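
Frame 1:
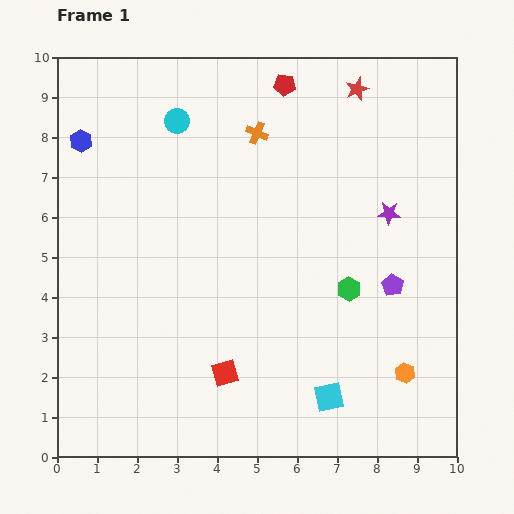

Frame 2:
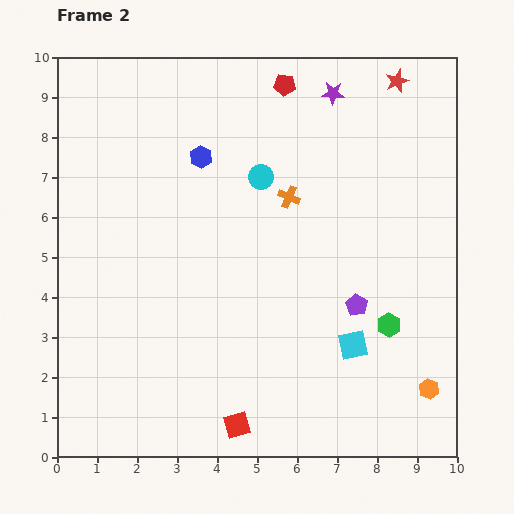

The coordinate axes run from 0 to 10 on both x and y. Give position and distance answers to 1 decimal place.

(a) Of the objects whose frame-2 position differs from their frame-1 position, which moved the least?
the orange hexagon

(moved 0.7)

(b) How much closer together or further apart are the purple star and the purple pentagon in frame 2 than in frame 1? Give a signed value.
+3.5

Distance in frame 1: 1.8. Distance in frame 2: 5.3.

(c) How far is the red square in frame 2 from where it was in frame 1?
1.3

The red square moved from (4.2, 2.1) to (4.5, 0.8), a distance of √(0.3² + 1.3²) ≈ 1.3.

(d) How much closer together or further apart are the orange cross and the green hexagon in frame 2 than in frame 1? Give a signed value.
-0.4

Distance in frame 1: 4.5. Distance in frame 2: 4.1.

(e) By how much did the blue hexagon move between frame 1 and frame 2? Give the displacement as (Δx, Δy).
(3.0, -0.4)

The blue hexagon was at (0.6, 7.9) in frame 1 and (3.6, 7.5) in frame 2.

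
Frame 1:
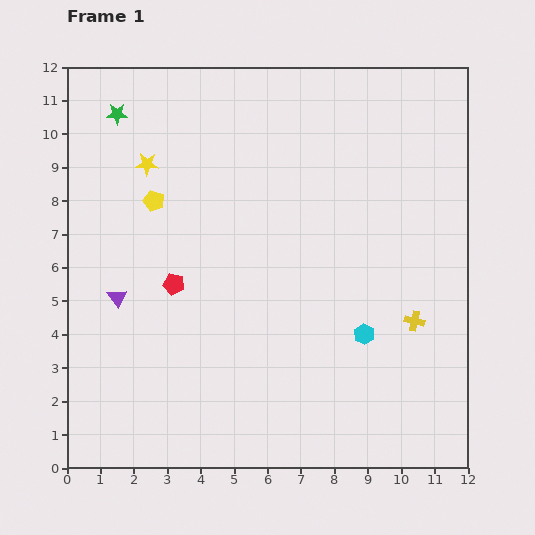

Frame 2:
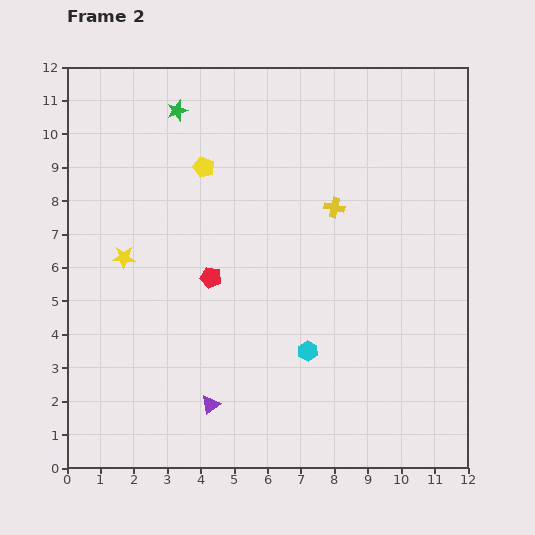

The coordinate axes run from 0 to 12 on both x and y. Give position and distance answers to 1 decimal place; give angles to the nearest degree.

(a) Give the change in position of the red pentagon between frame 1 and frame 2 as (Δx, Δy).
(1.1, 0.2)

The red pentagon was at (3.2, 5.5) in frame 1 and (4.3, 5.7) in frame 2.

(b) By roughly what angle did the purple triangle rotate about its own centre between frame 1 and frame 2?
28° clockwise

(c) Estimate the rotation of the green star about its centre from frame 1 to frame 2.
19° counter-clockwise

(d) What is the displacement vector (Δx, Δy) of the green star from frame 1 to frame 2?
(1.8, 0.1)

The green star was at (1.5, 10.6) in frame 1 and (3.3, 10.7) in frame 2.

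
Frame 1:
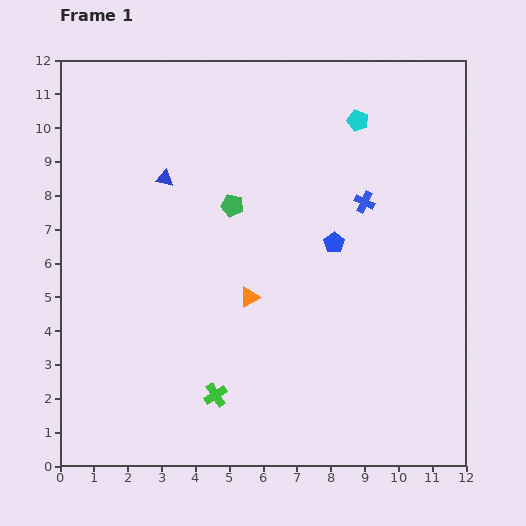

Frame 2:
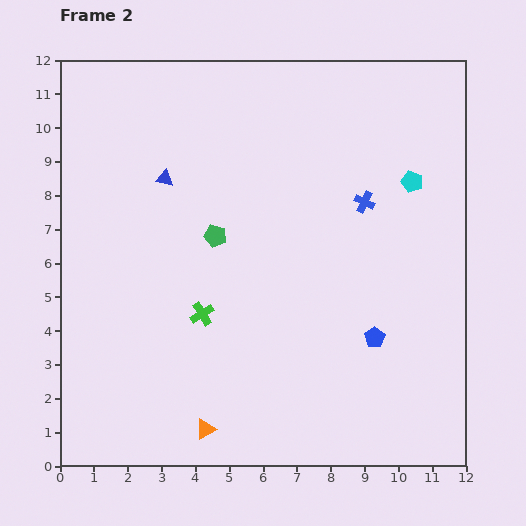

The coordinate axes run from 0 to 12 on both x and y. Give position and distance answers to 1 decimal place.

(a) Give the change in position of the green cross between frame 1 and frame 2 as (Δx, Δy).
(-0.4, 2.4)

The green cross was at (4.6, 2.1) in frame 1 and (4.2, 4.5) in frame 2.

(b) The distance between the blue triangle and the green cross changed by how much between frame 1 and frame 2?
-2.5

Distance in frame 1: 6.6. Distance in frame 2: 4.1.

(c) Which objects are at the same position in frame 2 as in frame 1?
the blue cross, the blue triangle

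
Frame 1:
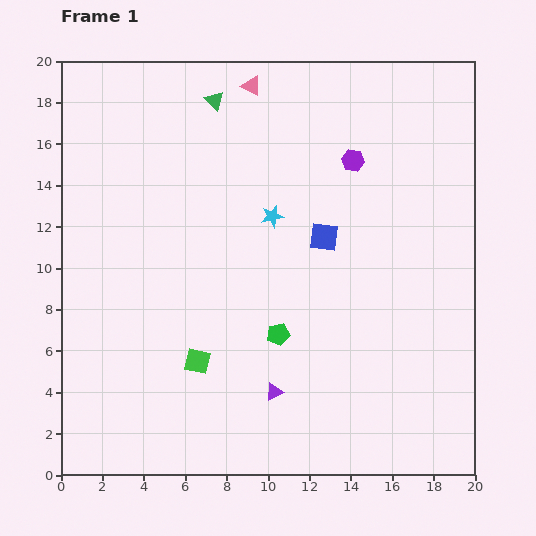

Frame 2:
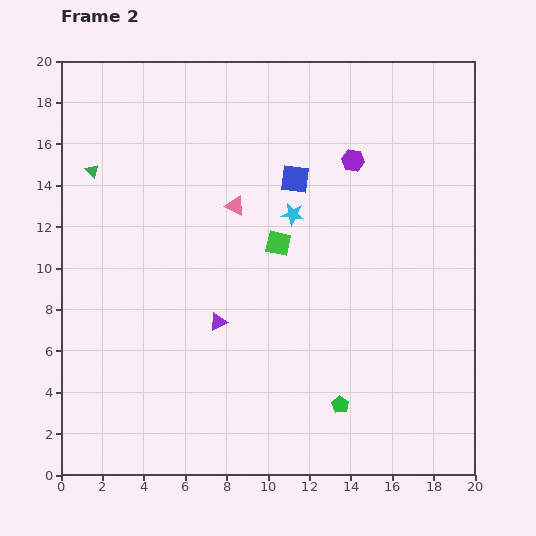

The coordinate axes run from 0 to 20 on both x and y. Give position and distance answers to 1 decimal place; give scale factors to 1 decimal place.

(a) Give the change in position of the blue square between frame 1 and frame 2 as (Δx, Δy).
(-1.4, 2.8)

The blue square was at (12.7, 11.5) in frame 1 and (11.3, 14.3) in frame 2.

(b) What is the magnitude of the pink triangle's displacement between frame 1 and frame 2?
5.9

The pink triangle moved from (9.2, 18.8) to (8.4, 13.0), a distance of √(0.8² + 5.8²) ≈ 5.9.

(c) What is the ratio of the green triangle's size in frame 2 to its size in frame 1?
0.7×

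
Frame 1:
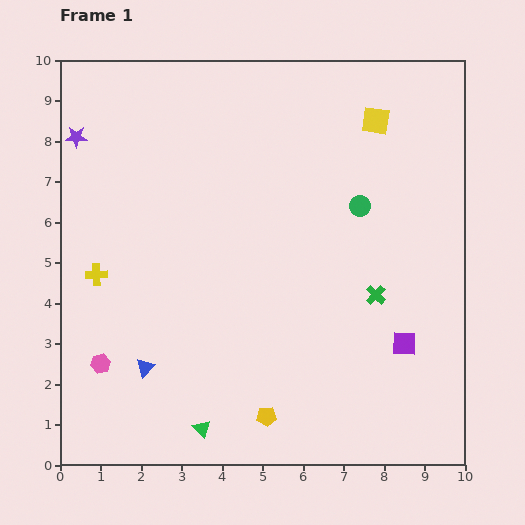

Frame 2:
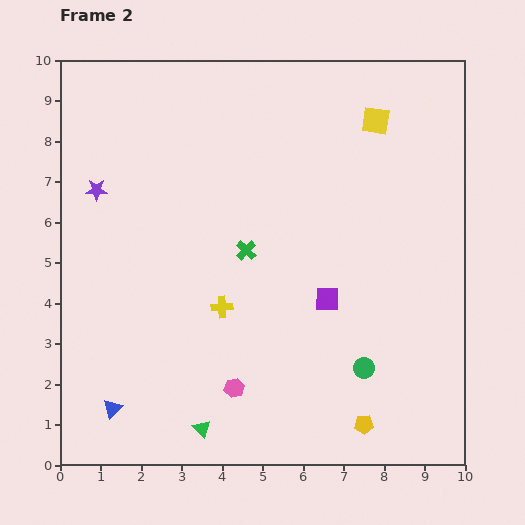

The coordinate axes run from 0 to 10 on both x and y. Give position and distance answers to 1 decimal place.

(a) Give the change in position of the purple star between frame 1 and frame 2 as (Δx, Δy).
(0.5, -1.3)

The purple star was at (0.4, 8.1) in frame 1 and (0.9, 6.8) in frame 2.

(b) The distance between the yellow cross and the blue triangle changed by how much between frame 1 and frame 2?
+1.1

Distance in frame 1: 2.6. Distance in frame 2: 3.7.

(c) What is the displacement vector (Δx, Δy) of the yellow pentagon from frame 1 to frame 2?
(2.4, -0.2)

The yellow pentagon was at (5.1, 1.2) in frame 1 and (7.5, 1.0) in frame 2.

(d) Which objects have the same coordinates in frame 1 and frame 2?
the yellow square, the green triangle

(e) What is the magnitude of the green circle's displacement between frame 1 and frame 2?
4.0

The green circle moved from (7.4, 6.4) to (7.5, 2.4), a distance of √(0.1² + 4.0²) ≈ 4.0.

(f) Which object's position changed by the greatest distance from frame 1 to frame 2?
the green circle

(moved 4.0; next 3.4)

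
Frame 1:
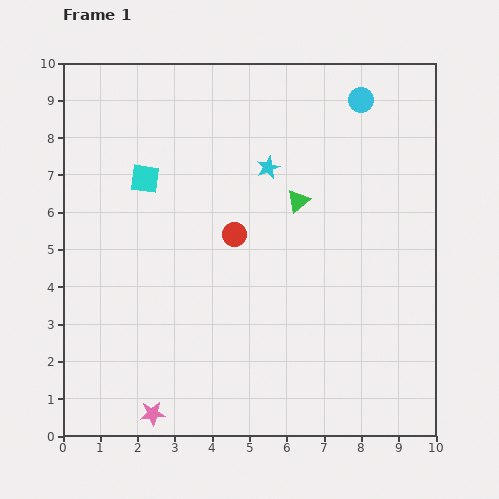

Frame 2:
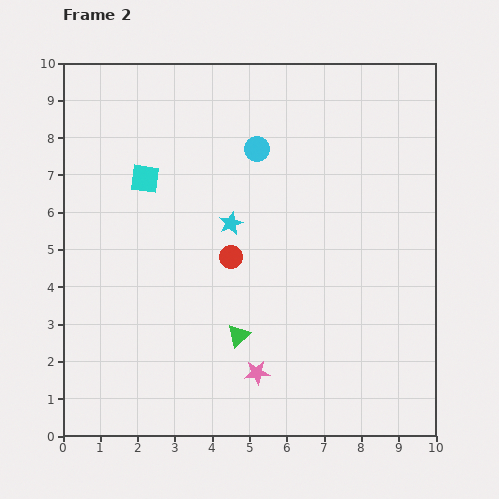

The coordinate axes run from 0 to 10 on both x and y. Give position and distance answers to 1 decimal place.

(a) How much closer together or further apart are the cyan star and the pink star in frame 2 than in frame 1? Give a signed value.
-3.2

Distance in frame 1: 7.3. Distance in frame 2: 4.1.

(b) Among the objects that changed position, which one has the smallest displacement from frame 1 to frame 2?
the red circle

(moved 0.6)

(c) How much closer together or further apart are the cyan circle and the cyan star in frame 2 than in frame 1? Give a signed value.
-1.0

Distance in frame 1: 3.1. Distance in frame 2: 2.1.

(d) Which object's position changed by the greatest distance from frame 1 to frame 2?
the green triangle

(moved 3.9; next 3.1)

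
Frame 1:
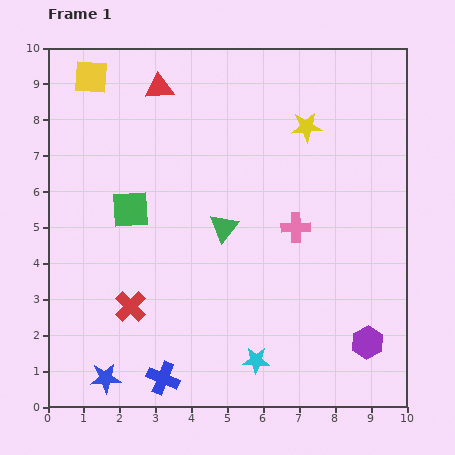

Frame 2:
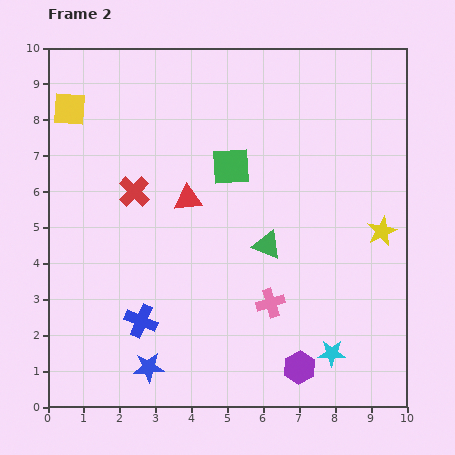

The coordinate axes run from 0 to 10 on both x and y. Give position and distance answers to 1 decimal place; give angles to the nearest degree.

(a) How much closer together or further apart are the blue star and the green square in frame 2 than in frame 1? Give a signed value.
+1.3

Distance in frame 1: 4.8. Distance in frame 2: 6.1.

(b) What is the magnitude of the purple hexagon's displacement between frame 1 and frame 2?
2.0

The purple hexagon moved from (8.9, 1.8) to (7.0, 1.1), a distance of √(1.9² + 0.7²) ≈ 2.0.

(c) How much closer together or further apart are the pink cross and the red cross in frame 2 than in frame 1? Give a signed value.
-0.2

Distance in frame 1: 5.1. Distance in frame 2: 4.9.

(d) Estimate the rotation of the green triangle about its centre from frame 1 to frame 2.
47° counter-clockwise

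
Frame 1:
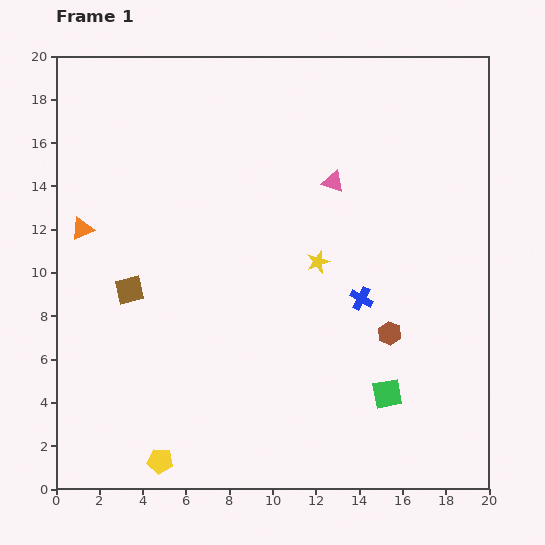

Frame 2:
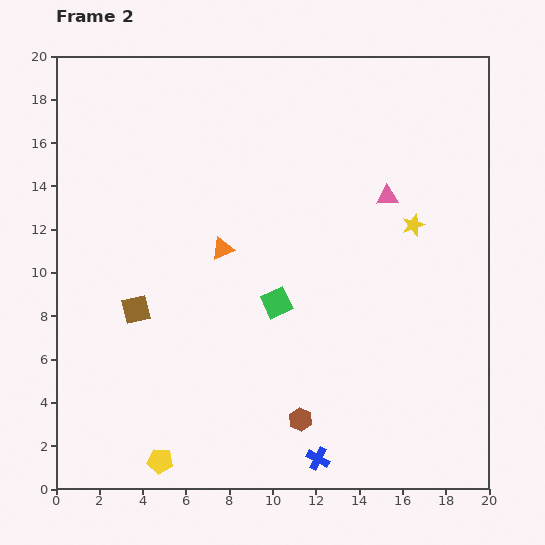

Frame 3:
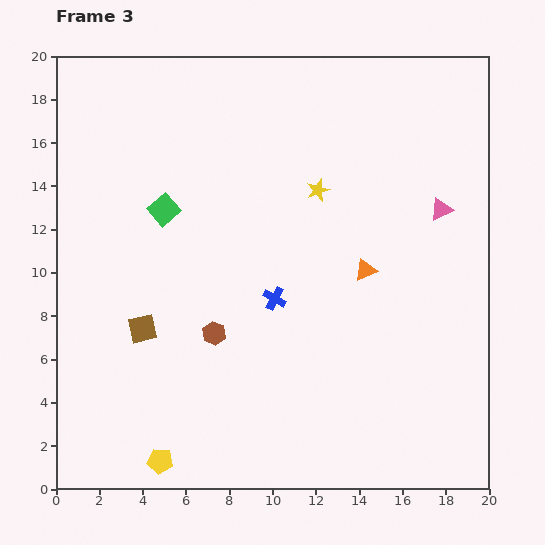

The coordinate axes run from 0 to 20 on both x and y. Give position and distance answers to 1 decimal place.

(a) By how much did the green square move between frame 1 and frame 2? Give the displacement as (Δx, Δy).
(-5.1, 4.2)

The green square was at (15.3, 4.4) in frame 1 and (10.2, 8.6) in frame 2.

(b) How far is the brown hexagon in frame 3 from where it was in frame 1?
8.1

The brown hexagon moved from (15.4, 7.2) to (7.3, 7.2), a distance of √(8.1² + 0.0²) ≈ 8.1.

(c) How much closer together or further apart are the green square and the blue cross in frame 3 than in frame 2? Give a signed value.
-0.9

Distance in frame 2: 7.4. Distance in frame 3: 6.5.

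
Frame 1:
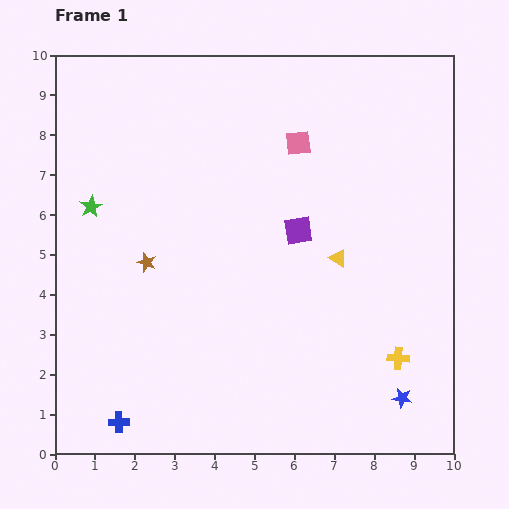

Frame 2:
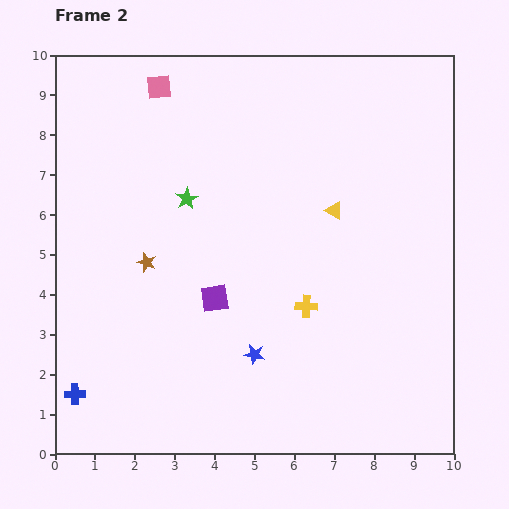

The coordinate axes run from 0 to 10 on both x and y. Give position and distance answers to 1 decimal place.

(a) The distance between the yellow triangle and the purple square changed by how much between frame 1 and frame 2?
+2.5

Distance in frame 1: 1.2. Distance in frame 2: 3.7.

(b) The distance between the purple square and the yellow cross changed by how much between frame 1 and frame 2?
-1.8

Distance in frame 1: 4.1. Distance in frame 2: 2.3.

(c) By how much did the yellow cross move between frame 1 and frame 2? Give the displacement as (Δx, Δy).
(-2.3, 1.3)

The yellow cross was at (8.6, 2.4) in frame 1 and (6.3, 3.7) in frame 2.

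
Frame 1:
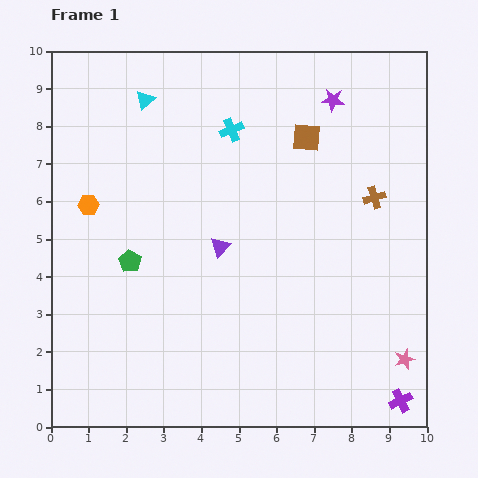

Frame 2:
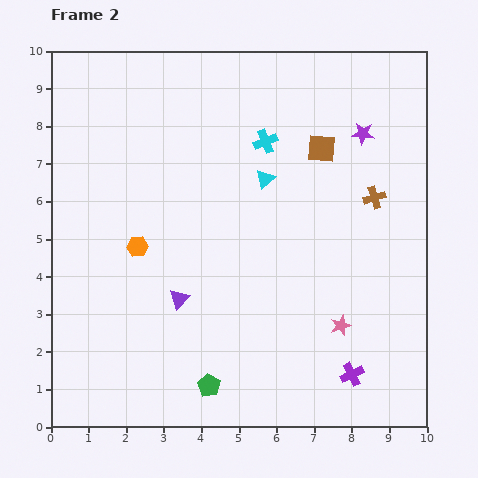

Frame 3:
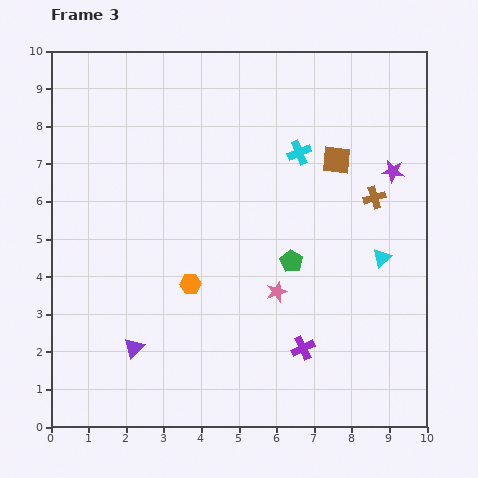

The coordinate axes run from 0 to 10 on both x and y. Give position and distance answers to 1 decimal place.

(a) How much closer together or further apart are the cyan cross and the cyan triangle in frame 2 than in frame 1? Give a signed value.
-1.4

Distance in frame 1: 2.4. Distance in frame 2: 1.0.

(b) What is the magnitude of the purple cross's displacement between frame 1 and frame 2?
1.5

The purple cross moved from (9.3, 0.7) to (8.0, 1.4), a distance of √(1.3² + 0.7²) ≈ 1.5.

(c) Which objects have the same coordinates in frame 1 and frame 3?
the brown cross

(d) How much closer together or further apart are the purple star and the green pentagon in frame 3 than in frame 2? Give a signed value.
-4.3

Distance in frame 2: 7.9. Distance in frame 3: 3.6.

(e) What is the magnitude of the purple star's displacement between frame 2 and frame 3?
1.3

The purple star moved from (8.3, 7.8) to (9.1, 6.8), a distance of √(0.8² + 1.0²) ≈ 1.3.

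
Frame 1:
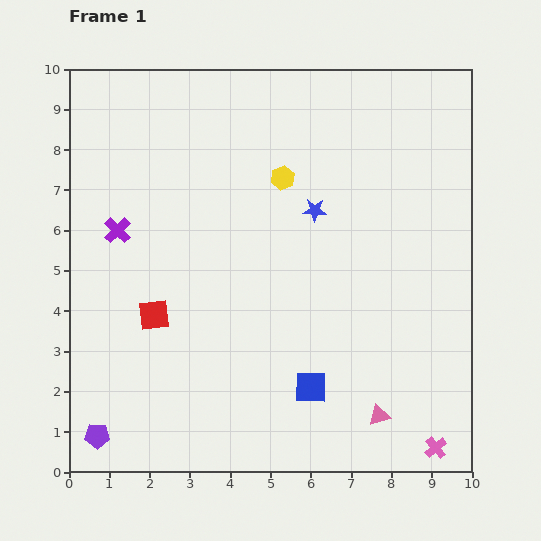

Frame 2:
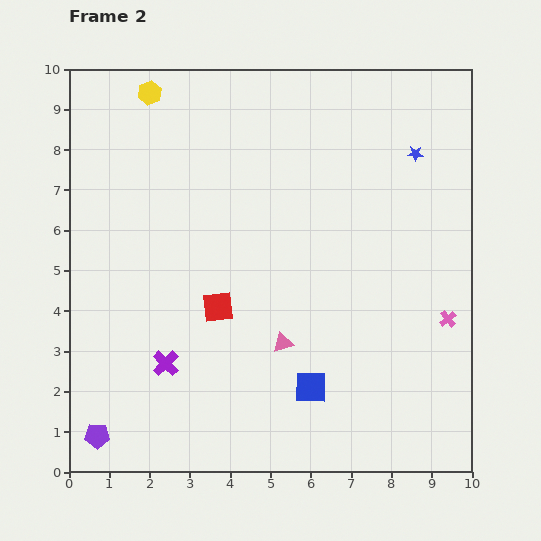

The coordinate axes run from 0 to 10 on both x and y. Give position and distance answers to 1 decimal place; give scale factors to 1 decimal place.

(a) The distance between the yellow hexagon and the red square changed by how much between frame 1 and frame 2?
+0.9

Distance in frame 1: 4.7. Distance in frame 2: 5.6.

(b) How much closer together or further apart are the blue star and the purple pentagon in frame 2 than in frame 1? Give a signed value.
+2.8

Distance in frame 1: 7.8. Distance in frame 2: 10.6.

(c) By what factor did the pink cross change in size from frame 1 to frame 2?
0.8×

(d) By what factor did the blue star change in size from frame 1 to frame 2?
0.7×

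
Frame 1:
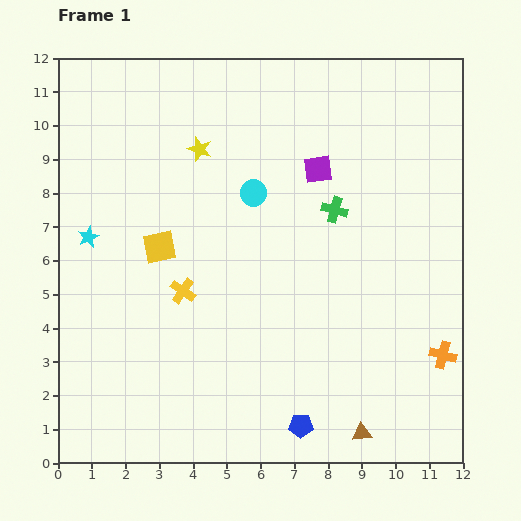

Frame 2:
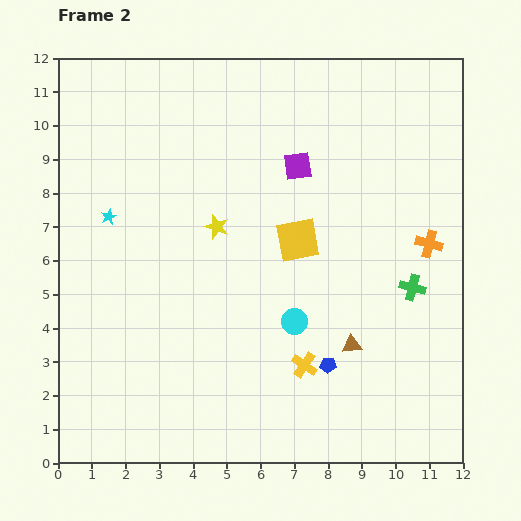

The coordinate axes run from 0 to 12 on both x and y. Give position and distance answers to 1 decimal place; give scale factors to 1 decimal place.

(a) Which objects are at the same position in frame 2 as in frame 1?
none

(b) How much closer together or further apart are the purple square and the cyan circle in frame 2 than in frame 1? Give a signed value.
+2.6

Distance in frame 1: 2.0. Distance in frame 2: 4.6.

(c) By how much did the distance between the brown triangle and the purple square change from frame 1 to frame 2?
-2.4

Distance in frame 1: 7.9. Distance in frame 2: 5.5.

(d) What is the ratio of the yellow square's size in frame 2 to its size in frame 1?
1.3×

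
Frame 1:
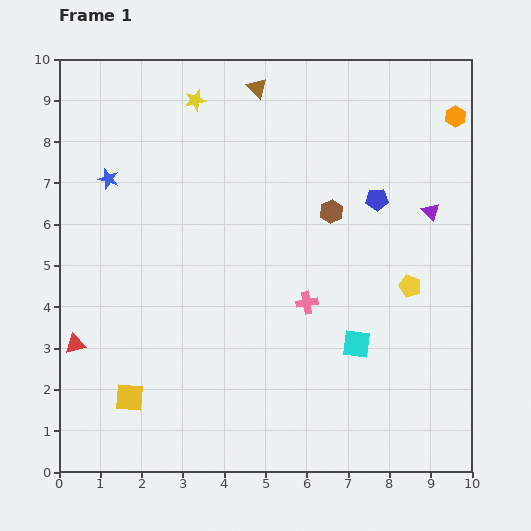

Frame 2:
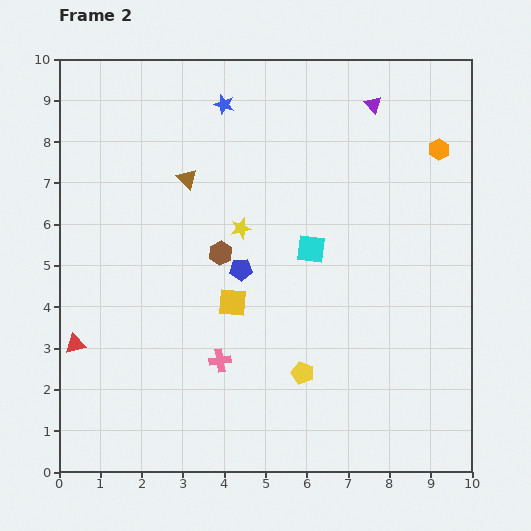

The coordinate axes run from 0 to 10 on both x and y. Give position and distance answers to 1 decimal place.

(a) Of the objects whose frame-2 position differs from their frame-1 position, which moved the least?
the orange hexagon

(moved 0.9)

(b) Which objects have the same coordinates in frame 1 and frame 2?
the red triangle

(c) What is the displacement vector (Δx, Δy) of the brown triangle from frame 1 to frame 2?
(-1.7, -2.2)

The brown triangle was at (4.8, 9.3) in frame 1 and (3.1, 7.1) in frame 2.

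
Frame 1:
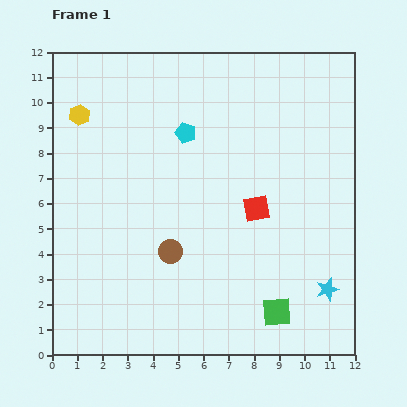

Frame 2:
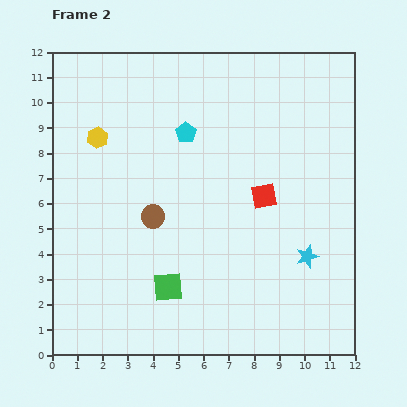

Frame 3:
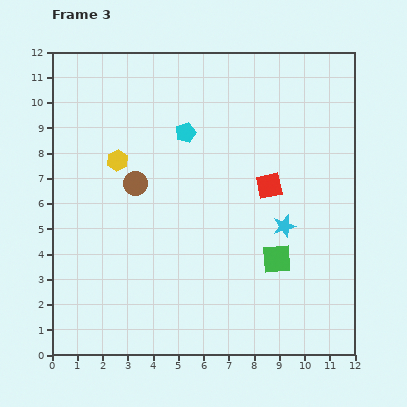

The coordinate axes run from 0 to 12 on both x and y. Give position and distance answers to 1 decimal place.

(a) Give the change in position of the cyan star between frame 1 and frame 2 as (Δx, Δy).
(-0.8, 1.3)

The cyan star was at (10.9, 2.6) in frame 1 and (10.1, 3.9) in frame 2.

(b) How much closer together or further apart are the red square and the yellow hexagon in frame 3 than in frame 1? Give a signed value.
-1.8

Distance in frame 1: 7.9. Distance in frame 3: 6.1.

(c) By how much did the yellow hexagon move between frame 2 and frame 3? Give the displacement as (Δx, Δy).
(0.8, -0.9)

The yellow hexagon was at (1.8, 8.6) in frame 2 and (2.6, 7.7) in frame 3.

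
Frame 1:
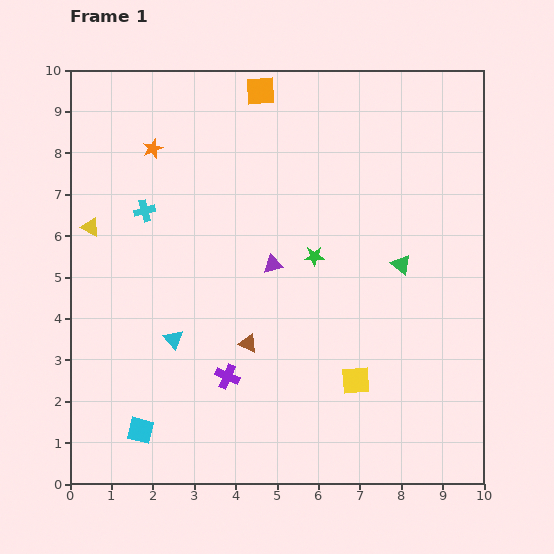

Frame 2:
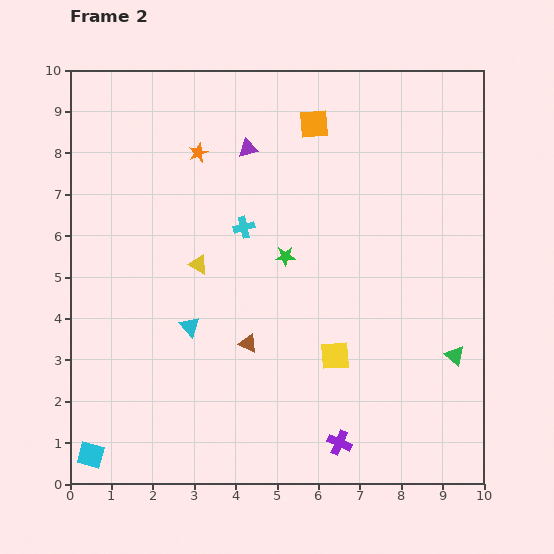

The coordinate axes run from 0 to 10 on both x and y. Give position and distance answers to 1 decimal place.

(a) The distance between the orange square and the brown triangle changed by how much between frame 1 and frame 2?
-0.6

Distance in frame 1: 6.1. Distance in frame 2: 5.5.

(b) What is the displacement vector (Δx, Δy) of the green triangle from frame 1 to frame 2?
(1.3, -2.2)

The green triangle was at (8.0, 5.3) in frame 1 and (9.3, 3.1) in frame 2.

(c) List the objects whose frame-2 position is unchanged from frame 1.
the brown triangle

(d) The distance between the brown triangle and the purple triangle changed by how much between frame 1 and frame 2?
+2.7

Distance in frame 1: 2.0. Distance in frame 2: 4.7.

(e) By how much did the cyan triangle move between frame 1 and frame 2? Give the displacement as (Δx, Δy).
(0.4, 0.3)

The cyan triangle was at (2.5, 3.5) in frame 1 and (2.9, 3.8) in frame 2.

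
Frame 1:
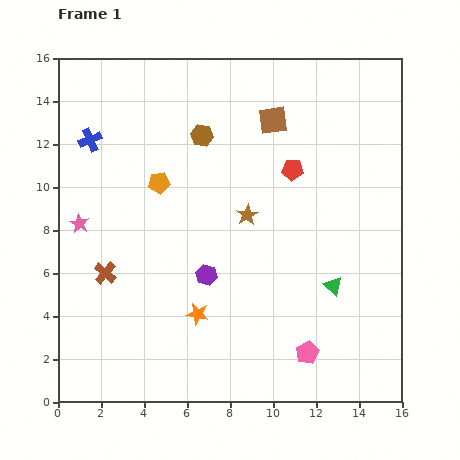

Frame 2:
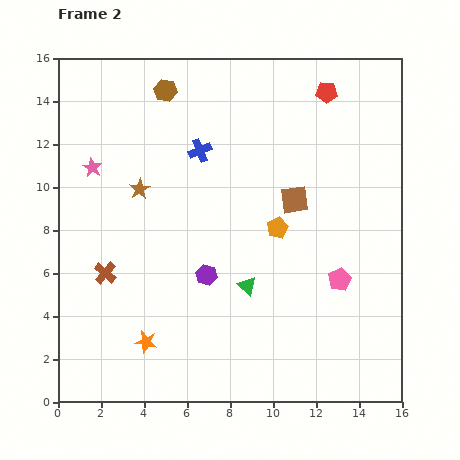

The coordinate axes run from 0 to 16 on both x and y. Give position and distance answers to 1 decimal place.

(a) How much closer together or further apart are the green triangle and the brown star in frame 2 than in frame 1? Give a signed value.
+1.5

Distance in frame 1: 5.2. Distance in frame 2: 6.7.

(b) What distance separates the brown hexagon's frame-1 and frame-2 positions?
2.7

The brown hexagon moved from (6.7, 12.4) to (5.0, 14.5), a distance of √(1.7² + 2.1²) ≈ 2.7.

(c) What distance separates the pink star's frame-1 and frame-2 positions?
2.7

The pink star moved from (1.0, 8.3) to (1.6, 10.9), a distance of √(0.6² + 2.6²) ≈ 2.7.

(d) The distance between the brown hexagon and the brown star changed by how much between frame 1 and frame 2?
+0.5

Distance in frame 1: 4.3. Distance in frame 2: 4.8.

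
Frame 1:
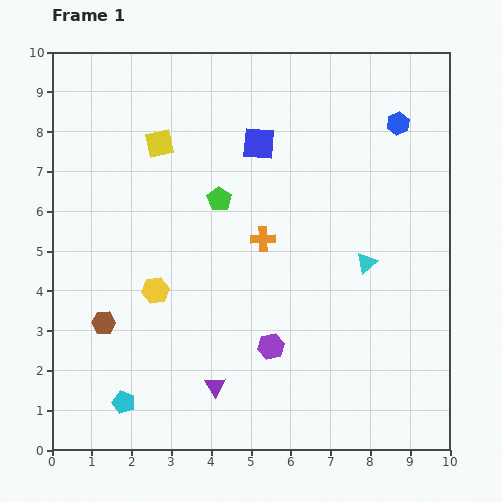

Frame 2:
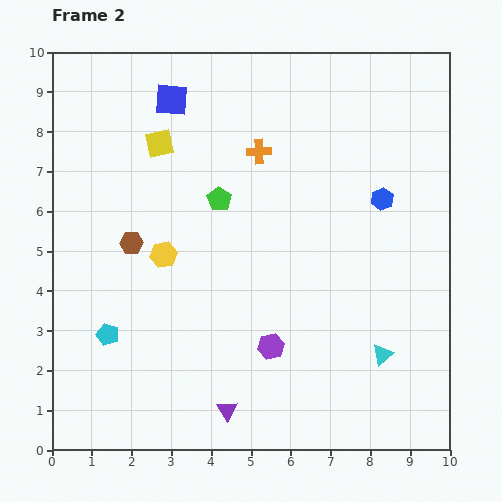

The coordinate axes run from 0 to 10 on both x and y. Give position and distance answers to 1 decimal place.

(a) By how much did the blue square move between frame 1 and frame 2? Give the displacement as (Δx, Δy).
(-2.2, 1.1)

The blue square was at (5.2, 7.7) in frame 1 and (3.0, 8.8) in frame 2.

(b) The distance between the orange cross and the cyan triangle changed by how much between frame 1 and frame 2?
+3.3

Distance in frame 1: 2.7. Distance in frame 2: 6.0.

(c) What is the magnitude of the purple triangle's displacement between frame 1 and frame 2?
0.7

The purple triangle moved from (4.1, 1.6) to (4.4, 1.0), a distance of √(0.3² + 0.6²) ≈ 0.7.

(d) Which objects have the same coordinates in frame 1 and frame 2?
the yellow square, the purple hexagon, the green pentagon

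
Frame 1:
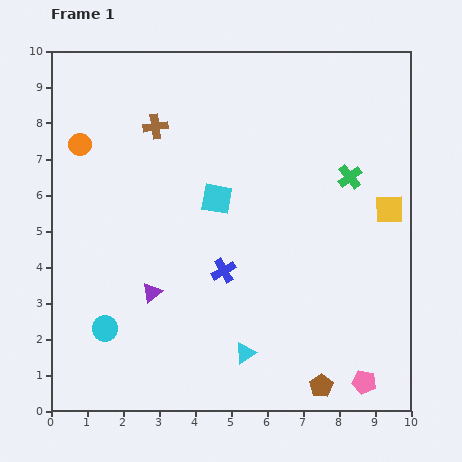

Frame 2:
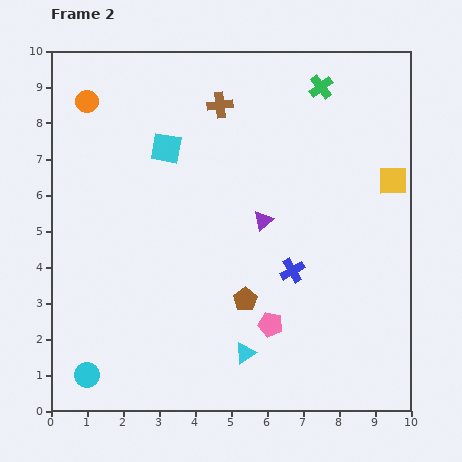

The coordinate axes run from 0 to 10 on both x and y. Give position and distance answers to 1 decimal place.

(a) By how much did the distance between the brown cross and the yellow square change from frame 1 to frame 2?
-1.7

Distance in frame 1: 6.9. Distance in frame 2: 5.2.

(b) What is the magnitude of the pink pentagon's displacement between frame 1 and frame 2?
3.1

The pink pentagon moved from (8.7, 0.8) to (6.1, 2.4), a distance of √(2.6² + 1.6²) ≈ 3.1.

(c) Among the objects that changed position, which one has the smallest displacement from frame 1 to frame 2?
the yellow square

(moved 0.8)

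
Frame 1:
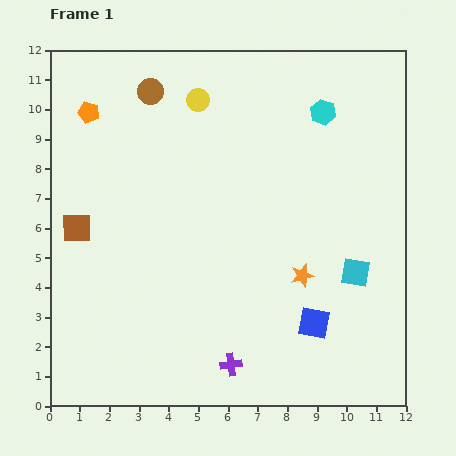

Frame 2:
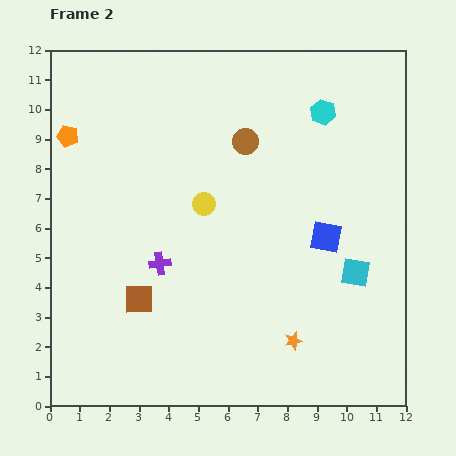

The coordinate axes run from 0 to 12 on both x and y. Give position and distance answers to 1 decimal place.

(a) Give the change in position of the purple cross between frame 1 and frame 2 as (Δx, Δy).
(-2.4, 3.4)

The purple cross was at (6.1, 1.4) in frame 1 and (3.7, 4.8) in frame 2.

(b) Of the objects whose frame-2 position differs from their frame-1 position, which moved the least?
the orange pentagon

(moved 1.1)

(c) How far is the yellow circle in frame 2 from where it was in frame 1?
3.5

The yellow circle moved from (5.0, 10.3) to (5.2, 6.8), a distance of √(0.2² + 3.5²) ≈ 3.5.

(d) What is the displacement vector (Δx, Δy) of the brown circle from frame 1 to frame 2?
(3.2, -1.7)

The brown circle was at (3.4, 10.6) in frame 1 and (6.6, 8.9) in frame 2.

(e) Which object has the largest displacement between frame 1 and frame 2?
the purple cross

(moved 4.2; next 3.6)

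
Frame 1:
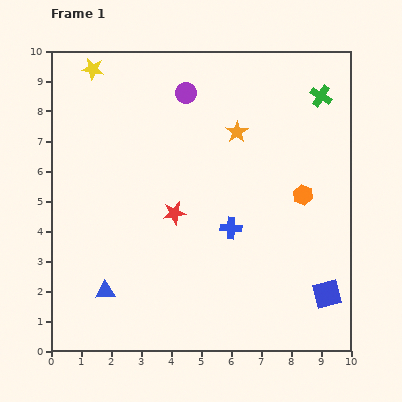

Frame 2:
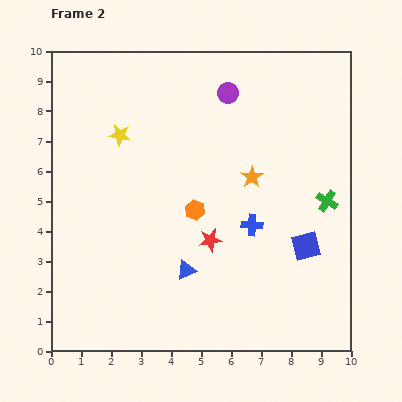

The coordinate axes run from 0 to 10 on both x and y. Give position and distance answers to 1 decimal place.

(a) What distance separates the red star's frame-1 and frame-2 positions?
1.5

The red star moved from (4.1, 4.6) to (5.3, 3.7), a distance of √(1.2² + 0.9²) ≈ 1.5.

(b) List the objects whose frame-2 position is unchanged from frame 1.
none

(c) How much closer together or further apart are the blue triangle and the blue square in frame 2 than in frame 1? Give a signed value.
-3.3

Distance in frame 1: 7.4. Distance in frame 2: 4.1.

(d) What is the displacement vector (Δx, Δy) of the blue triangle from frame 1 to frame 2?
(2.7, 0.7)

The blue triangle was at (1.8, 2.0) in frame 1 and (4.5, 2.7) in frame 2.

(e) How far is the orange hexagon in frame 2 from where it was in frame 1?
3.6

The orange hexagon moved from (8.4, 5.2) to (4.8, 4.7), a distance of √(3.6² + 0.5²) ≈ 3.6.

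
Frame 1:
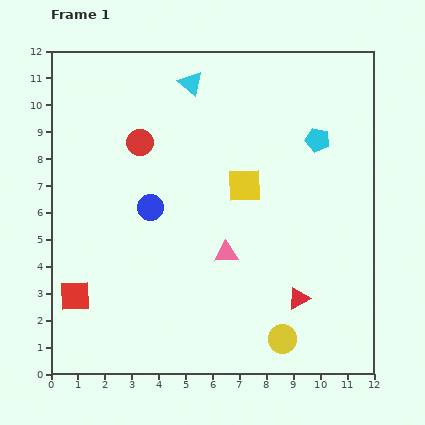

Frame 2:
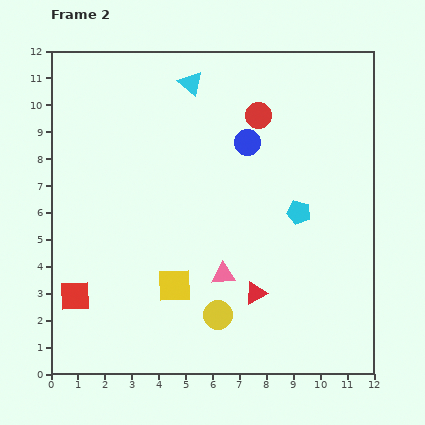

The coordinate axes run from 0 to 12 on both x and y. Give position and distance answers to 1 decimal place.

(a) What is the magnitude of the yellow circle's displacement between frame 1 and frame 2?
2.6

The yellow circle moved from (8.6, 1.3) to (6.2, 2.2), a distance of √(2.4² + 0.9²) ≈ 2.6.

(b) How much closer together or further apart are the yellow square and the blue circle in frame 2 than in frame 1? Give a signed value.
+2.3

Distance in frame 1: 3.6. Distance in frame 2: 5.9.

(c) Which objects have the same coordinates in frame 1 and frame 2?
the cyan triangle, the red square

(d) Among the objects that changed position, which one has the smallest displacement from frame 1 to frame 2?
the pink triangle

(moved 0.8)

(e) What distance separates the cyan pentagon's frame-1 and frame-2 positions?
2.8

The cyan pentagon moved from (9.9, 8.7) to (9.2, 6.0), a distance of √(0.7² + 2.7²) ≈ 2.8.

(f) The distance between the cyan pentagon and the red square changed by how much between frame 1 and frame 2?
-1.8

Distance in frame 1: 10.7. Distance in frame 2: 8.9.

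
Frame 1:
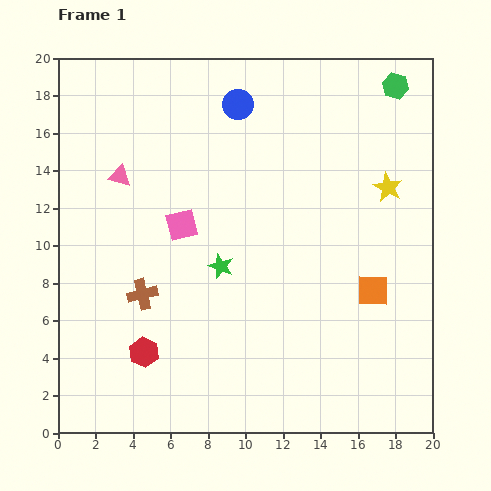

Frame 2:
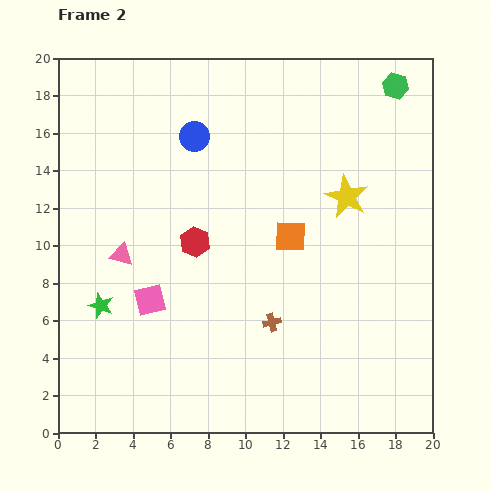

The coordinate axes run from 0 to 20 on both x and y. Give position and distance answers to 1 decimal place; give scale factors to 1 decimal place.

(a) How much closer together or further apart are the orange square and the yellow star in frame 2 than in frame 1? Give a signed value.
-1.9

Distance in frame 1: 5.6. Distance in frame 2: 3.7.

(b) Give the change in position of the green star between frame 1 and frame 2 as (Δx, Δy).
(-6.4, -2.1)

The green star was at (8.7, 8.9) in frame 1 and (2.3, 6.8) in frame 2.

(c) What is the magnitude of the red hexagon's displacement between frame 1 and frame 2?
6.5

The red hexagon moved from (4.6, 4.3) to (7.3, 10.2), a distance of √(2.7² + 5.9²) ≈ 6.5.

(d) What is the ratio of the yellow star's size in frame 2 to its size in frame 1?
1.5×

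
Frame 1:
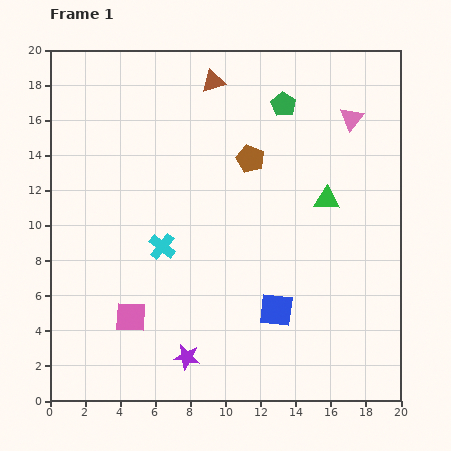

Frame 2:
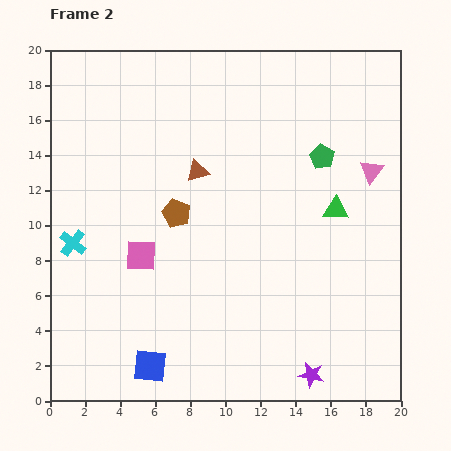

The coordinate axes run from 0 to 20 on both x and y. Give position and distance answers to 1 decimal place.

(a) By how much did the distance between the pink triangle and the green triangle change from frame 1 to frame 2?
-1.8

Distance in frame 1: 4.8. Distance in frame 2: 3.0.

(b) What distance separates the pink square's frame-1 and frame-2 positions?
3.6

The pink square moved from (4.6, 4.8) to (5.2, 8.3), a distance of √(0.6² + 3.5²) ≈ 3.6.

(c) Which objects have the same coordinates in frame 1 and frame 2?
none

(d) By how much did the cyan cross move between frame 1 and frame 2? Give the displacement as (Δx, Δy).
(-5.1, 0.2)

The cyan cross was at (6.4, 8.8) in frame 1 and (1.3, 9.0) in frame 2.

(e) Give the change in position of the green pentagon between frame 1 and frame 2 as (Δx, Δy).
(2.2, -3.0)

The green pentagon was at (13.3, 16.9) in frame 1 and (15.5, 13.9) in frame 2.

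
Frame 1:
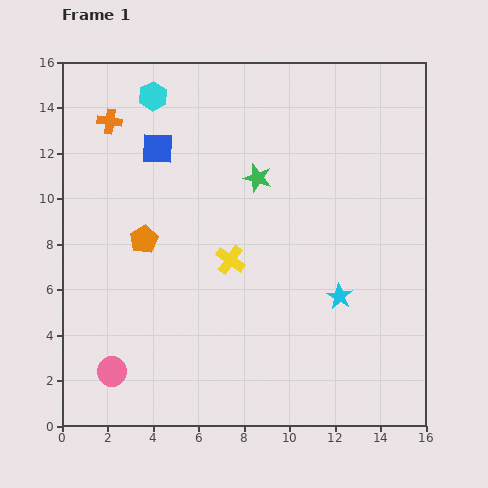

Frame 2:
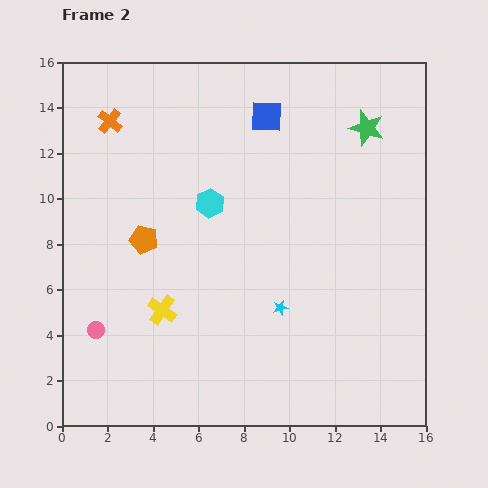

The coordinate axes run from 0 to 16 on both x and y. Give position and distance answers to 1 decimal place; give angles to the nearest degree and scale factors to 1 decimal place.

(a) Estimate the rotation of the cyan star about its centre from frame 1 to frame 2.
25° clockwise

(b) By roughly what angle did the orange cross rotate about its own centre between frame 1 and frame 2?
31° clockwise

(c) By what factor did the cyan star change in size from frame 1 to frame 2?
0.6×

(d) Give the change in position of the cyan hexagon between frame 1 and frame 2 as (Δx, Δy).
(2.5, -4.7)

The cyan hexagon was at (4.0, 14.5) in frame 1 and (6.5, 9.8) in frame 2.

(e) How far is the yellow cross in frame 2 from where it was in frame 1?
3.7

The yellow cross moved from (7.4, 7.3) to (4.4, 5.1), a distance of √(3.0² + 2.2²) ≈ 3.7.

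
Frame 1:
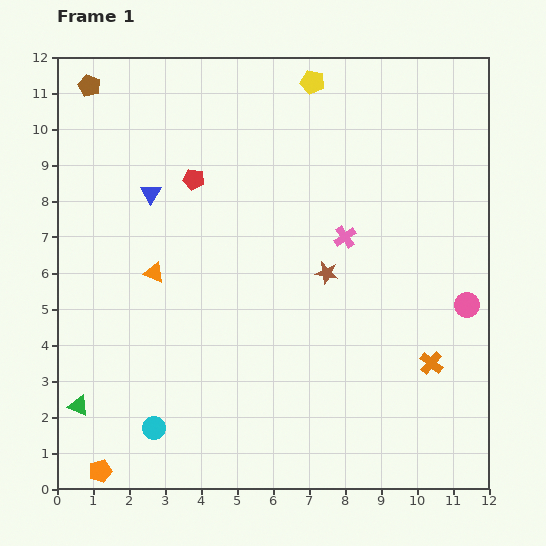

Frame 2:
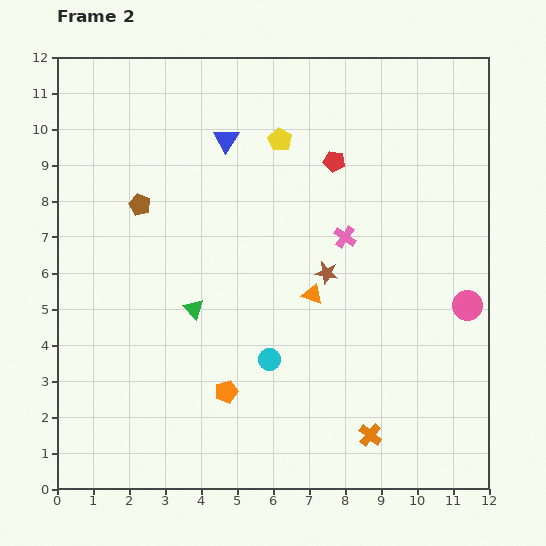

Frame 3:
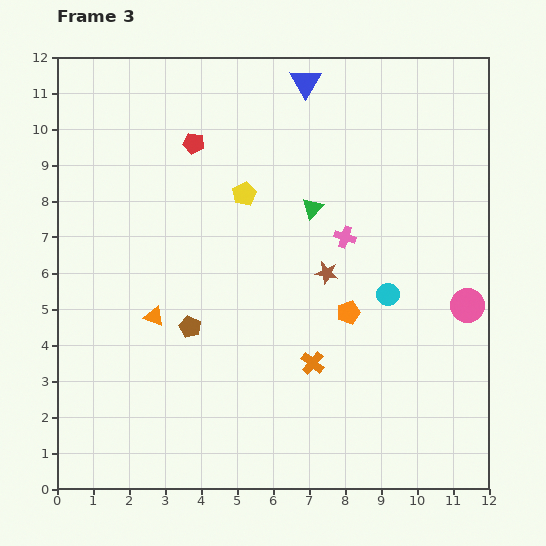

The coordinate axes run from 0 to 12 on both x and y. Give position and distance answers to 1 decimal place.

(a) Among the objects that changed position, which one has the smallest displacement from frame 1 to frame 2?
the yellow pentagon

(moved 1.8)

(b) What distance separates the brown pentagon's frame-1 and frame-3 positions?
7.3

The brown pentagon moved from (0.9, 11.2) to (3.7, 4.5), a distance of √(2.8² + 6.7²) ≈ 7.3.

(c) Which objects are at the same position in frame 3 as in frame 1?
the pink circle, the brown star, the pink cross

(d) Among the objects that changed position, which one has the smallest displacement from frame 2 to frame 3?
the yellow pentagon

(moved 1.8)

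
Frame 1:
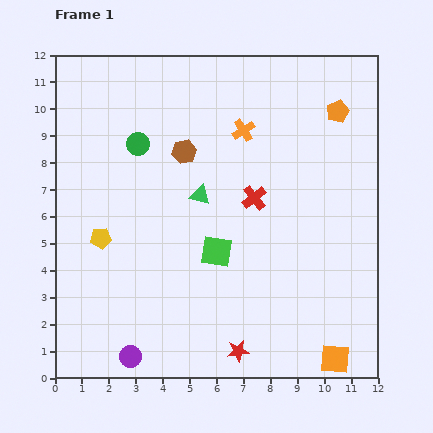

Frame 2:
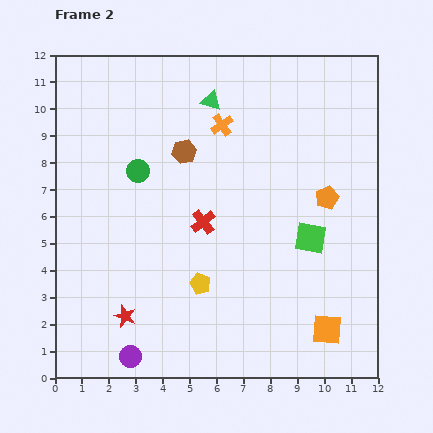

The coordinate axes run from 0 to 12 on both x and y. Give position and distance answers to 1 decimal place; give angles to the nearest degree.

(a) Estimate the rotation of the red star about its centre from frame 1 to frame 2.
29° clockwise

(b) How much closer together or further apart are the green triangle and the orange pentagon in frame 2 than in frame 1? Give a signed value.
-0.4

Distance in frame 1: 6.0. Distance in frame 2: 5.6.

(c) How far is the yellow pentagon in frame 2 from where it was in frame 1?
4.1

The yellow pentagon moved from (1.7, 5.2) to (5.4, 3.5), a distance of √(3.7² + 1.7²) ≈ 4.1.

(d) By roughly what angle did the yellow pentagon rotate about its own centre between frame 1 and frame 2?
30° clockwise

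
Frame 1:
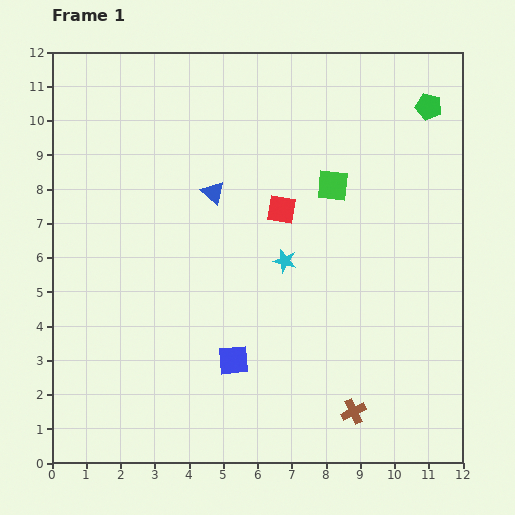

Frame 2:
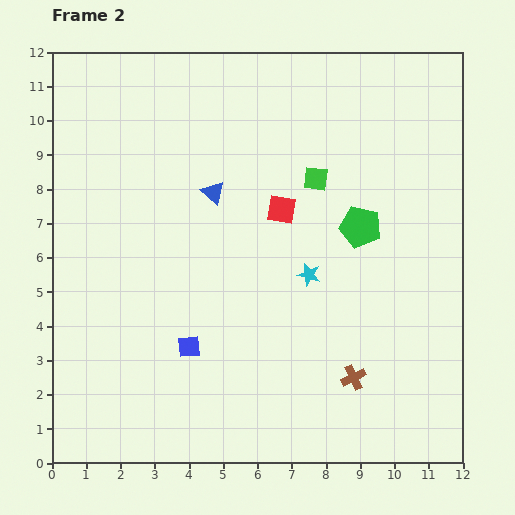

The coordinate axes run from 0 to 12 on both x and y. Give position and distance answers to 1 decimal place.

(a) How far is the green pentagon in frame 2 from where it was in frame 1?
4.0

The green pentagon moved from (11.0, 10.4) to (9.0, 6.9), a distance of √(2.0² + 3.5²) ≈ 4.0.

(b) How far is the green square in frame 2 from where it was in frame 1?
0.5

The green square moved from (8.2, 8.1) to (7.7, 8.3), a distance of √(0.5² + 0.2²) ≈ 0.5.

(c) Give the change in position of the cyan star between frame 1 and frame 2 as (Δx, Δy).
(0.7, -0.4)

The cyan star was at (6.8, 5.9) in frame 1 and (7.5, 5.5) in frame 2.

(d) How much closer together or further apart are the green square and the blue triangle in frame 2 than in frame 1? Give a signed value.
-0.5

Distance in frame 1: 3.5. Distance in frame 2: 3.0.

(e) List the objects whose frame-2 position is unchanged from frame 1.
the red square, the blue triangle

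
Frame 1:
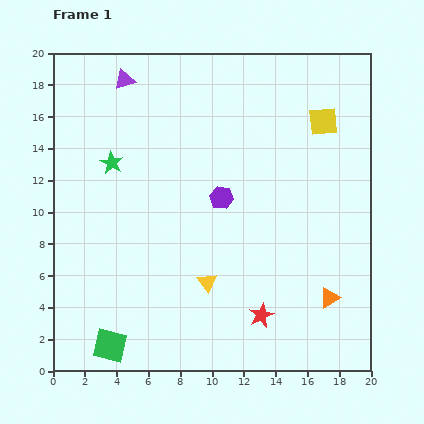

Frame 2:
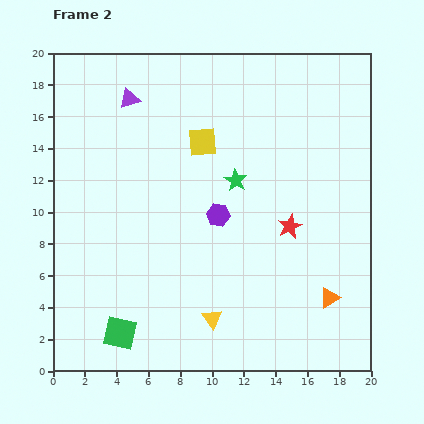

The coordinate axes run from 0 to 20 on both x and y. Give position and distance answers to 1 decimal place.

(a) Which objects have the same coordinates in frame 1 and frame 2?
the orange triangle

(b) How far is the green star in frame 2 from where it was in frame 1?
7.9

The green star moved from (3.7, 13.1) to (11.5, 12.0), a distance of √(7.8² + 1.1²) ≈ 7.9.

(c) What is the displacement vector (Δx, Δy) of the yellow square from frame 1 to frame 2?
(-7.6, -1.3)

The yellow square was at (17.0, 15.7) in frame 1 and (9.4, 14.4) in frame 2.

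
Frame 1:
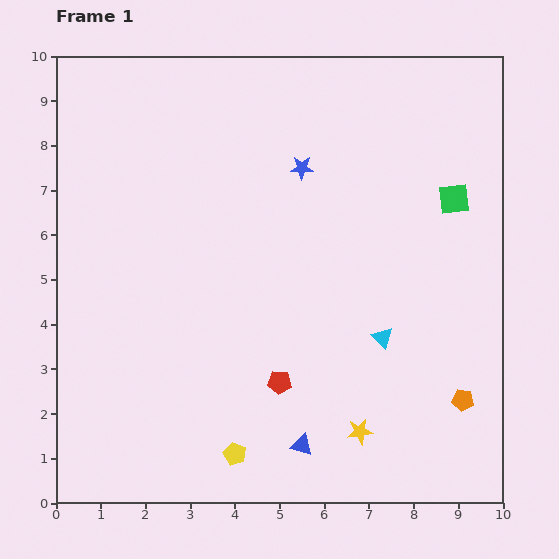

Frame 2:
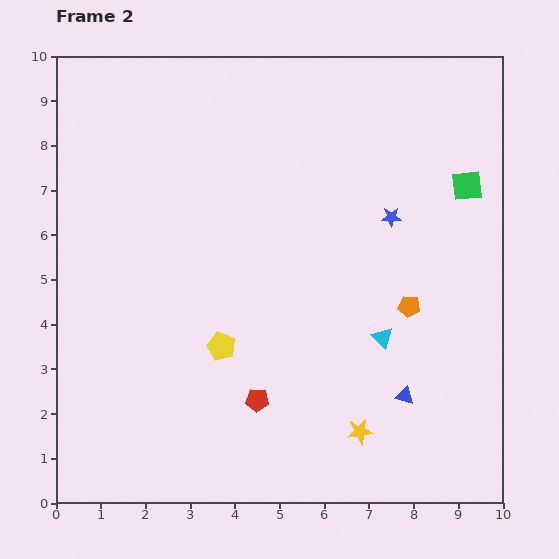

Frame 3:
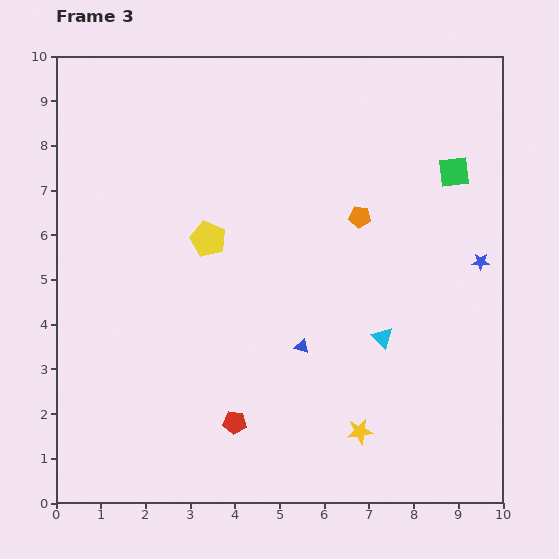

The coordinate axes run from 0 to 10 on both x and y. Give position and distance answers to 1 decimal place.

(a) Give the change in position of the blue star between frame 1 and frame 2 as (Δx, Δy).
(2.0, -1.1)

The blue star was at (5.5, 7.5) in frame 1 and (7.5, 6.4) in frame 2.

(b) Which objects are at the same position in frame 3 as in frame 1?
the cyan triangle, the yellow star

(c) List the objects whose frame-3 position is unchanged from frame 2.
the cyan triangle, the yellow star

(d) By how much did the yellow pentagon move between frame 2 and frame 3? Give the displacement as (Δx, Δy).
(-0.3, 2.4)

The yellow pentagon was at (3.7, 3.5) in frame 2 and (3.4, 5.9) in frame 3.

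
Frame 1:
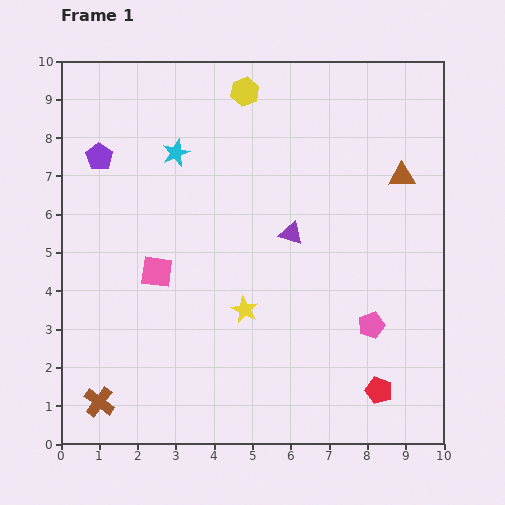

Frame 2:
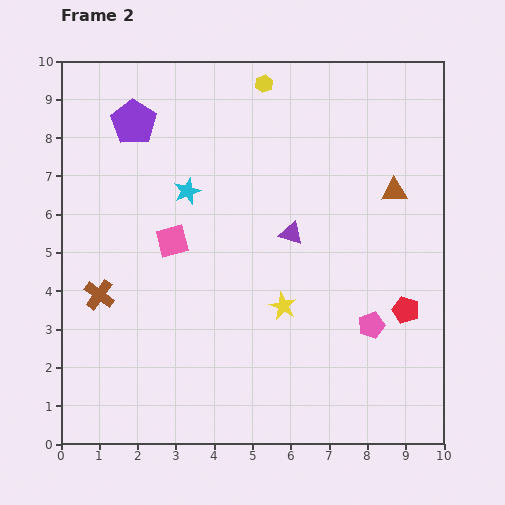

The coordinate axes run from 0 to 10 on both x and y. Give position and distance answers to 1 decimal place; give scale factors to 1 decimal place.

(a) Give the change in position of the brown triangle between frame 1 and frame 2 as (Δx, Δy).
(-0.2, -0.4)

The brown triangle was at (8.9, 7.0) in frame 1 and (8.7, 6.6) in frame 2.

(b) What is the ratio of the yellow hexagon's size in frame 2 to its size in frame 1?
0.6×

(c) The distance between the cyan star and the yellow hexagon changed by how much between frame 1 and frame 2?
+1.0

Distance in frame 1: 2.4. Distance in frame 2: 3.4.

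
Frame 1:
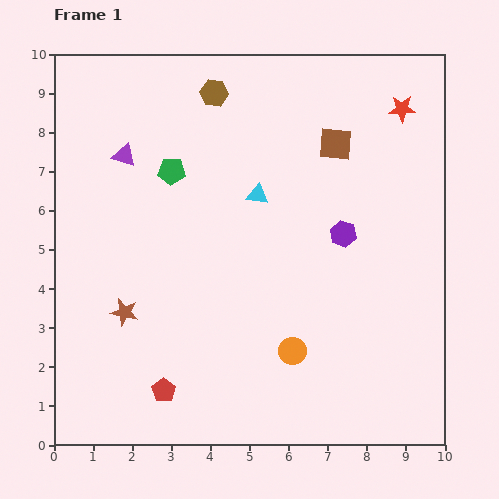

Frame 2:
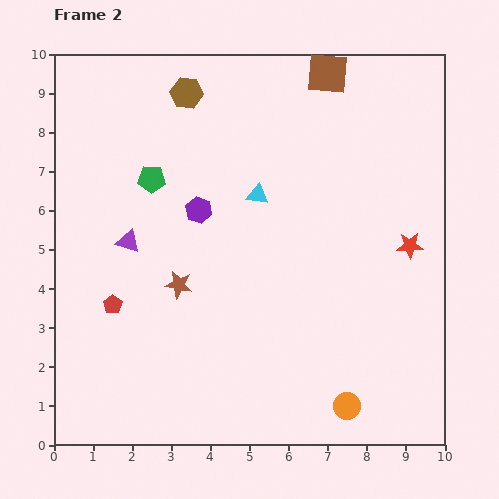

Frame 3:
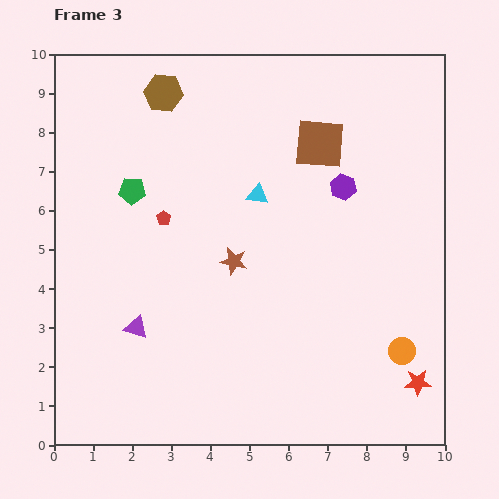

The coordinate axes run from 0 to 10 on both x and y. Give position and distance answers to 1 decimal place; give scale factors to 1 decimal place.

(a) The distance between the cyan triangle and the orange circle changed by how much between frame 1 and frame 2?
+1.8

Distance in frame 1: 4.1. Distance in frame 2: 5.9.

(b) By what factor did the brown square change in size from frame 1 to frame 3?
1.5×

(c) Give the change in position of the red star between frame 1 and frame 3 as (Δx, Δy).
(0.4, -7.0)

The red star was at (8.9, 8.6) in frame 1 and (9.3, 1.6) in frame 3.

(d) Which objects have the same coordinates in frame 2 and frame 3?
the cyan triangle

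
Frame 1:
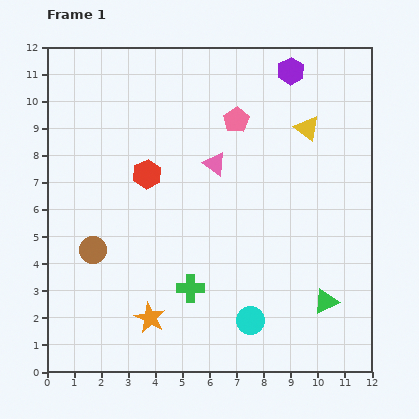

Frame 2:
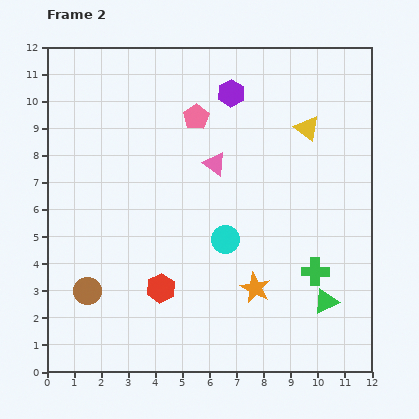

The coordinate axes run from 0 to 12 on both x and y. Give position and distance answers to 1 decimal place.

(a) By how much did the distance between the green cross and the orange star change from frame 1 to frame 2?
+0.4

Distance in frame 1: 1.9. Distance in frame 2: 2.3.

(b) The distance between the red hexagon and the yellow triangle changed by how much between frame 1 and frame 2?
+1.9

Distance in frame 1: 6.1. Distance in frame 2: 8.0.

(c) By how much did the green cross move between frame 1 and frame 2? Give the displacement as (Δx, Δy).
(4.6, 0.6)

The green cross was at (5.3, 3.1) in frame 1 and (9.9, 3.7) in frame 2.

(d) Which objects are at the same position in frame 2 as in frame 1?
the green triangle, the pink triangle, the yellow triangle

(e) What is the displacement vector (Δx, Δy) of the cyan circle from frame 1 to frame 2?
(-0.9, 3.0)

The cyan circle was at (7.5, 1.9) in frame 1 and (6.6, 4.9) in frame 2.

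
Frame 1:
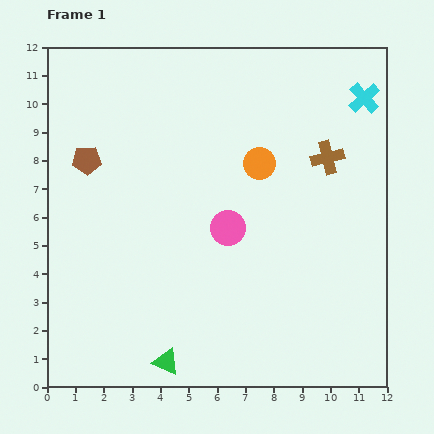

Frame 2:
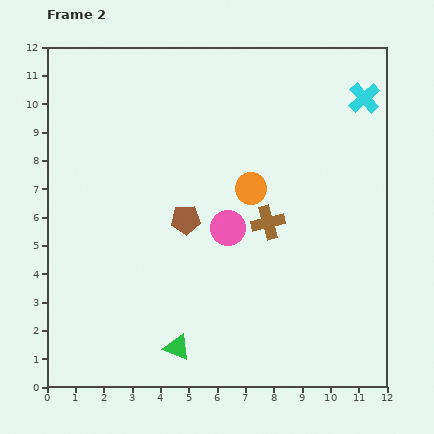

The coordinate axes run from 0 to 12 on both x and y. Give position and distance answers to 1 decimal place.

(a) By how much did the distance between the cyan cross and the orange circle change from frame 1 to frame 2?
+0.7

Distance in frame 1: 4.4. Distance in frame 2: 5.1.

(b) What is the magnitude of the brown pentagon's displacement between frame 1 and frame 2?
4.1

The brown pentagon moved from (1.4, 8.0) to (4.9, 5.9), a distance of √(3.5² + 2.1²) ≈ 4.1.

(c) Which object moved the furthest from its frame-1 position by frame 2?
the brown pentagon

(moved 4.1; next 3.1)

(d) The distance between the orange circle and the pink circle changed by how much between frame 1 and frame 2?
-0.9

Distance in frame 1: 2.5. Distance in frame 2: 1.6.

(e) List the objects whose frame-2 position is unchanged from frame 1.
the cyan cross, the pink circle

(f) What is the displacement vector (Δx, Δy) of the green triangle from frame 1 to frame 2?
(0.4, 0.5)

The green triangle was at (4.2, 0.9) in frame 1 and (4.6, 1.4) in frame 2.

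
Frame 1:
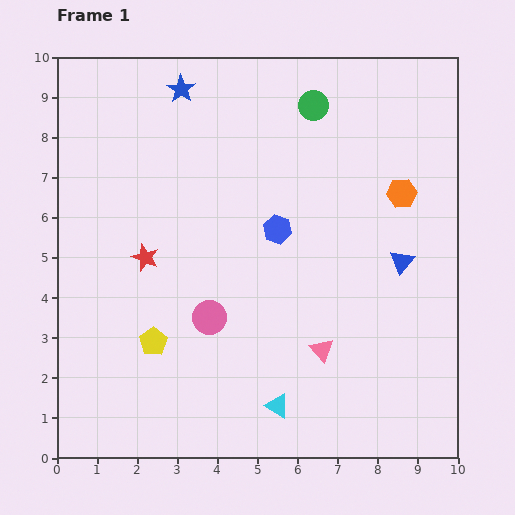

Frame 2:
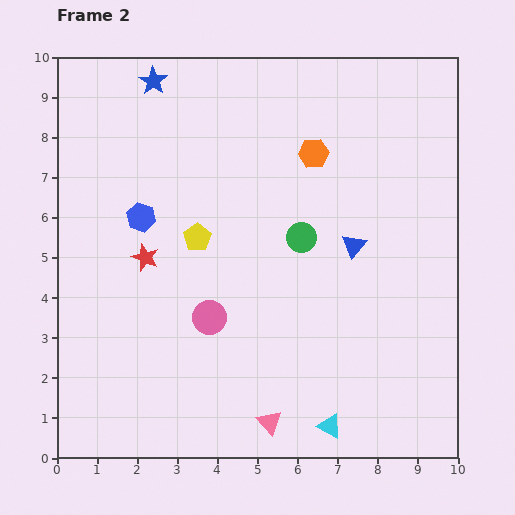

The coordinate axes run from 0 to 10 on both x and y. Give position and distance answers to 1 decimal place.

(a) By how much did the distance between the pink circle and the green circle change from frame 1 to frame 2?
-2.9

Distance in frame 1: 5.9. Distance in frame 2: 3.0.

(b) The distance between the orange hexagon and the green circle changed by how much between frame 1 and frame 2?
-1.0

Distance in frame 1: 3.1. Distance in frame 2: 2.1.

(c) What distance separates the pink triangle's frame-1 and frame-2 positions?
2.2

The pink triangle moved from (6.6, 2.7) to (5.3, 0.9), a distance of √(1.3² + 1.8²) ≈ 2.2.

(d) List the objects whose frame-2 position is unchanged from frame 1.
the red star, the pink circle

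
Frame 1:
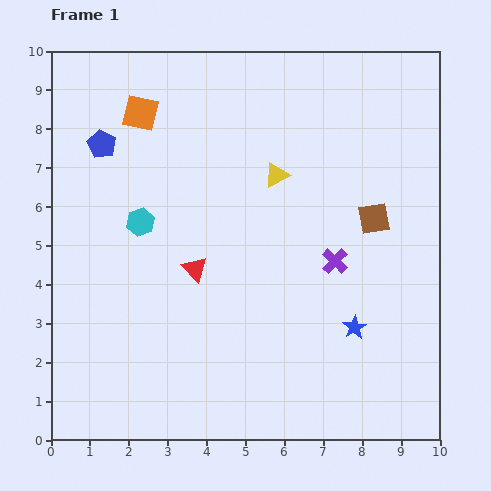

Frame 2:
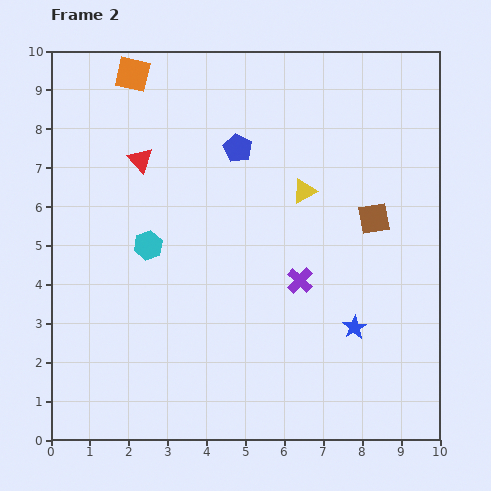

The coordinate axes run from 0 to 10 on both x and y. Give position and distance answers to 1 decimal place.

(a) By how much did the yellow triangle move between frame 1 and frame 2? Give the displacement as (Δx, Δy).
(0.7, -0.4)

The yellow triangle was at (5.8, 6.8) in frame 1 and (6.5, 6.4) in frame 2.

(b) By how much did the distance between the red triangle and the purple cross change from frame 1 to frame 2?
+1.5

Distance in frame 1: 3.6. Distance in frame 2: 5.1.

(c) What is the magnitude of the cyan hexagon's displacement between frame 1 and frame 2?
0.6

The cyan hexagon moved from (2.3, 5.6) to (2.5, 5.0), a distance of √(0.2² + 0.6²) ≈ 0.6.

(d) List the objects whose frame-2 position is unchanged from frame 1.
the brown square, the blue star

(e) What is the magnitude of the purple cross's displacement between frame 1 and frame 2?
1.0

The purple cross moved from (7.3, 4.6) to (6.4, 4.1), a distance of √(0.9² + 0.5²) ≈ 1.0.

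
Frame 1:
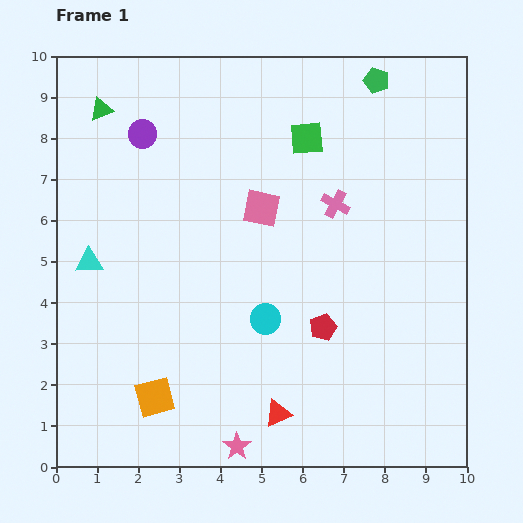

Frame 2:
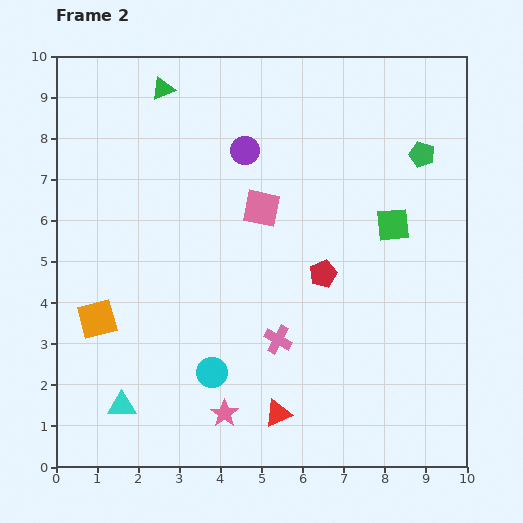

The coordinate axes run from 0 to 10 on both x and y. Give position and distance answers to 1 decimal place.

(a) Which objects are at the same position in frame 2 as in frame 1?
the pink square, the red triangle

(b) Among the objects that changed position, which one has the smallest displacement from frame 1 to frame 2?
the pink star

(moved 0.9)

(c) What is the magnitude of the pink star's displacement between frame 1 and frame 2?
0.9

The pink star moved from (4.4, 0.5) to (4.1, 1.3), a distance of √(0.3² + 0.8²) ≈ 0.9.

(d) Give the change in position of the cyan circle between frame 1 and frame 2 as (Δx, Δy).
(-1.3, -1.3)

The cyan circle was at (5.1, 3.6) in frame 1 and (3.8, 2.3) in frame 2.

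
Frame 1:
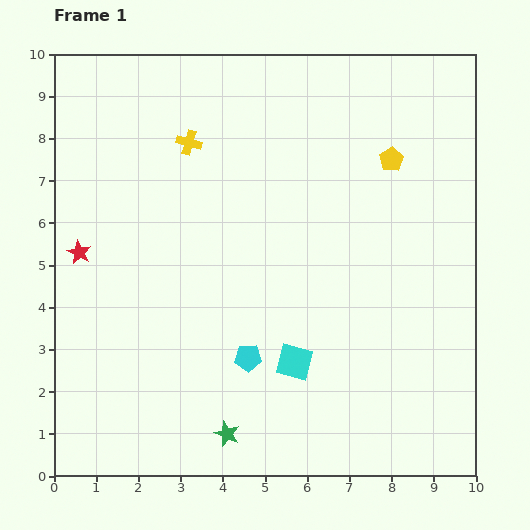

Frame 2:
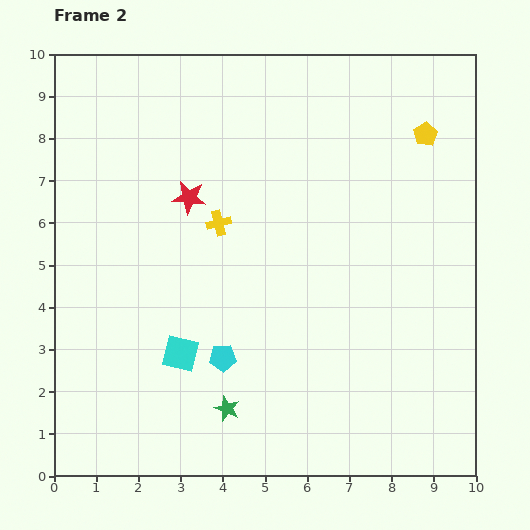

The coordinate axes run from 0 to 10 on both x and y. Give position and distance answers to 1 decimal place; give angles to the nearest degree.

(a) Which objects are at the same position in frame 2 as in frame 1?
none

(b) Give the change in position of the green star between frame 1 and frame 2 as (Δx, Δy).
(0.0, 0.6)

The green star was at (4.1, 1.0) in frame 1 and (4.1, 1.6) in frame 2.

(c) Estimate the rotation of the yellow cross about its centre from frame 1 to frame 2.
29° counter-clockwise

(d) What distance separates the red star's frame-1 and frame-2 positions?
2.9

The red star moved from (0.6, 5.3) to (3.2, 6.6), a distance of √(2.6² + 1.3²) ≈ 2.9.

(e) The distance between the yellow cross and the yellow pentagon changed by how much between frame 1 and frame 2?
+0.5

Distance in frame 1: 4.8. Distance in frame 2: 5.3.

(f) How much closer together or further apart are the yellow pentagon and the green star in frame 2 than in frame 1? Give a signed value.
+0.4

Distance in frame 1: 7.6. Distance in frame 2: 8.0.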